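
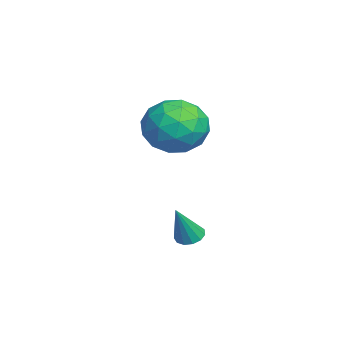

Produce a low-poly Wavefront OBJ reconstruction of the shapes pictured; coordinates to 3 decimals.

v 1.913 3.545 -3.572
v 2.385 3.635 -3.744
v 2.487 3.095 -2.228
v 2.294 3.88 -3.623
v 2.083 4.018 -3.486
v 1.818 4.007 -3.377
v 1.582 3.849 -3.329
v 1.452 3.594 -3.359
v 1.468 3.324 -3.456
v 1.625 3.125 -3.59
v 1.874 3.059 -3.719
v 2.135 3.147 -3.801
v 2.325 3.362 -3.81
v -2.672 3.739 0.057
v -1.622 3.862 0.645
v -1.838 2.458 -1.165
v -0.788 2.581 -0.577
v -1.722 2.031 -0.04
v -2.237 2.823 0.715
v -1.223 3.497 -1.235
v -1.738 4.289 -0.48
v -0.727 3.712 -0.154
v -1.035 2.806 0.585
v -2.425 3.514 -1.105
v -2.733 2.608 -0.366
v -2.22 3.913 0.458
v -1.24 2.407 -0.978
v -1.789 2.084 -0.662
v -1.172 2.156 -0.317
v -2.582 3.302 0.499
v -1.965 3.374 0.845
v -2.024 2.298 0.443
v -1.495 2.946 -1.365
v -0.878 3.018 -1.019
v -2.288 4.164 -0.203
v -1.671 4.236 0.142
v -1.436 4.022 -0.963
v -1.077 3.897 0.334
v -0.587 3.144 -0.384
v -0.842 3.682 -0.771
v -1.145 4.148 -0.327
v -1.258 3.364 0.769
v -0.768 2.611 0.051
v -1.317 2.289 0.366
v -1.62 2.754 0.81
v -0.732 3.276 0.299
v -2.692 3.709 -0.571
v -2.202 2.956 -1.289
v -1.84 3.566 -1.33
v -2.143 4.031 -0.886
v -2.873 3.176 -0.136
v -2.383 2.423 -0.854
v -2.315 2.172 -0.193
v -2.618 2.638 0.251
v -2.728 3.044 -0.819
f 2 1 4
f 2 4 3
f 4 1 5
f 4 5 3
f 5 1 6
f 5 6 3
f 6 1 7
f 6 7 3
f 7 1 8
f 7 8 3
f 8 1 9
f 8 9 3
f 9 1 10
f 9 10 3
f 10 1 11
f 10 11 3
f 11 1 12
f 11 12 3
f 12 1 13
f 12 13 3
f 13 1 2
f 13 2 3
f 14 51 30
f 51 25 54
f 30 54 19
f 51 54 30
f 14 30 26
f 30 19 31
f 26 31 15
f 30 31 26
f 14 26 35
f 26 15 36
f 35 36 21
f 26 36 35
f 14 35 47
f 35 21 50
f 47 50 24
f 35 50 47
f 14 47 51
f 47 24 55
f 51 55 25
f 47 55 51
f 15 31 42
f 31 19 45
f 42 45 23
f 31 45 42
f 19 54 32
f 54 25 53
f 32 53 18
f 54 53 32
f 25 55 52
f 55 24 48
f 52 48 16
f 55 48 52
f 24 50 49
f 50 21 37
f 49 37 20
f 50 37 49
f 21 36 41
f 36 15 38
f 41 38 22
f 36 38 41
f 17 43 29
f 43 23 44
f 29 44 18
f 43 44 29
f 17 29 27
f 29 18 28
f 27 28 16
f 29 28 27
f 17 27 34
f 27 16 33
f 34 33 20
f 27 33 34
f 17 34 39
f 34 20 40
f 39 40 22
f 34 40 39
f 17 39 43
f 39 22 46
f 43 46 23
f 39 46 43
f 18 44 32
f 44 23 45
f 32 45 19
f 44 45 32
f 16 28 52
f 28 18 53
f 52 53 25
f 28 53 52
f 20 33 49
f 33 16 48
f 49 48 24
f 33 48 49
f 22 40 41
f 40 20 37
f 41 37 21
f 40 37 41
f 23 46 42
f 46 22 38
f 42 38 15
f 46 38 42



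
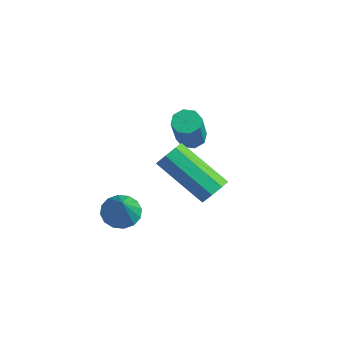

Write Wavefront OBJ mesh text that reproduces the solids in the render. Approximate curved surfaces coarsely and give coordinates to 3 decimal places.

v -2.188 -3.487 1.082
v -1.614 -3.411 0.744
v -1.412 -4.013 2.278
v -1.663 -3.109 0.908
v -1.852 -2.908 1.118
v -2.131 -2.863 1.319
v -2.425 -2.985 1.456
v -2.656 -3.241 1.493
v -2.761 -3.563 1.42
v -2.713 -3.865 1.256
v -2.524 -4.065 1.045
v -2.245 -4.111 0.844
v -1.951 -3.989 0.707
v -1.72 -3.733 0.67
v 0.14 -1.546 2.518
v 0.482 -1.559 2.986
v -1.139 -2.108 4.151
v -1.48 -2.094 3.682
v 0.299 -1.16 2.92
v -1.322 -1.709 4.085
v 0.024 -0.986 2.619
v -1.597 -1.535 3.783
v -0.184 -1.141 2.258
v -1.804 -1.69 3.422
v -0.201 -1.532 2.049
v -1.822 -2.081 3.214
v -0.018 -1.931 2.115
v -1.639 -2.48 3.28
v 0.257 -2.105 2.417
v -1.364 -2.654 3.581
v 0.464 -1.95 2.778
v -1.156 -2.499 3.942
v -3.917 0.83 1.734
v -3.638 1.27 1.834
v -2.924 0.469 3.365
v -3.203 0.03 3.266
v -4.005 1.276 2.008
v -3.29 0.475 3.539
v -4.32 1.021 2.022
v -3.605 0.22 3.553
v -4.399 0.654 1.867
v -3.685 -0.146 3.398
v -4.196 0.391 1.635
v -3.482 -0.41 3.166
v -3.83 0.385 1.461
v -3.115 -0.416 2.992
v -3.515 0.64 1.447
v -2.8 -0.161 2.978
v -3.435 1.006 1.602
v -2.721 0.206 3.133
f 2 1 4
f 2 4 3
f 4 1 5
f 4 5 3
f 5 1 6
f 5 6 3
f 6 1 7
f 6 7 3
f 7 1 8
f 7 8 3
f 8 1 9
f 8 9 3
f 9 1 10
f 9 10 3
f 10 1 11
f 10 11 3
f 11 1 12
f 11 12 3
f 12 1 13
f 12 13 3
f 13 1 14
f 13 14 3
f 14 1 2
f 14 2 3
f 16 15 19
f 16 19 17
f 17 19 20
f 17 20 18
f 19 15 21
f 19 21 20
f 20 21 22
f 20 22 18
f 21 15 23
f 21 23 22
f 22 23 24
f 22 24 18
f 23 15 25
f 23 25 24
f 24 25 26
f 24 26 18
f 25 15 27
f 25 27 26
f 26 27 28
f 26 28 18
f 27 15 29
f 27 29 28
f 28 29 30
f 28 30 18
f 29 15 31
f 29 31 30
f 30 31 32
f 30 32 18
f 31 15 16
f 31 16 32
f 32 16 17
f 32 17 18
f 34 33 37
f 34 37 35
f 35 37 38
f 35 38 36
f 37 33 39
f 37 39 38
f 38 39 40
f 38 40 36
f 39 33 41
f 39 41 40
f 40 41 42
f 40 42 36
f 41 33 43
f 41 43 42
f 42 43 44
f 42 44 36
f 43 33 45
f 43 45 44
f 44 45 46
f 44 46 36
f 45 33 47
f 45 47 46
f 46 47 48
f 46 48 36
f 47 33 49
f 47 49 48
f 48 49 50
f 48 50 36
f 49 33 34
f 49 34 50
f 50 34 35
f 50 35 36



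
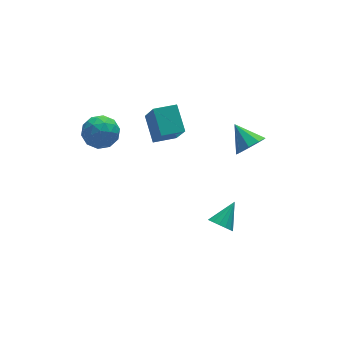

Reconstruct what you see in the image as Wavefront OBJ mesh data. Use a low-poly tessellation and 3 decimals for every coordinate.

v 1.833 -3.348 -3.144
v 2.255 -3.296 -3.687
v 2.867 -2.672 -2.276
v 2.062 -2.996 -3.691
v 1.807 -2.789 -3.548
v 1.56 -2.733 -3.297
v 1.385 -2.841 -3.005
v 1.331 -3.085 -2.75
v 1.411 -3.4 -2.6
v 1.604 -3.7 -2.597
v 1.858 -3.906 -2.739
v 2.105 -3.963 -2.991
v 2.28 -3.854 -3.283
v 2.334 -3.61 -3.538
v -0.414 -1.232 3.187
v -0.311 0.08 4.043
v -0.456 -0.208 1.623
v -0.353 1.104 2.479
v 0.793 -1.284 3.121
v 0.896 0.028 3.977
v 0.751 -0.26 1.557
v 0.854 1.052 2.413
v 3.637 -2.717 2.178
v 4.31 -2.848 2.698
v 3.263 -1.543 2.962
v 4.466 -2.5 2.25
v 4.235 -2.253 1.769
v 3.723 -2.223 1.48
v 3.172 -2.424 1.517
v 2.838 -2.762 1.864
v 2.878 -3.079 2.358
v 3.274 -3.226 2.768
v 3.839 -3.135 2.902
v -3.694 0.481 2.542
v -3.291 1.146 3.169
v -2.289 0.374 1.751
v -1.886 1.039 2.378
v -2.126 0.126 2.705
v -2.994 0.193 3.194
v -2.586 1.327 1.726
v -3.454 1.394 2.215
v -2.605 1.669 2.664
v -2.321 0.927 3.269
v -3.259 0.593 1.651
v -2.975 -0.149 2.256
v -3.616 0.823 2.925
v -1.964 0.697 1.995
v -2.106 0.16 2.187
v -1.868 0.551 2.555
v -3.442 0.263 2.94
v -3.204 0.654 3.308
v -2.52 0.054 3.035
v -2.376 0.866 1.612
v -2.138 1.257 1.98
v -3.712 0.969 2.365
v -3.474 1.36 2.733
v -3.06 1.466 1.885
v -2.976 1.521 2.997
v -2.15 1.458 2.532
v -2.561 1.628 2.149
v -3.072 1.667 2.436
v -2.809 1.085 3.352
v -1.983 1.022 2.887
v -2.124 0.485 3.08
v -2.635 0.524 3.367
v -2.406 1.392 3.056
v -3.597 0.498 2.033
v -2.771 0.435 1.568
v -2.945 0.996 1.553
v -3.456 1.035 1.84
v -3.43 0.062 2.388
v -2.604 -0.001 1.923
v -2.508 -0.147 2.484
v -3.019 -0.108 2.771
v -3.174 0.128 1.864
f 2 1 4
f 2 4 3
f 4 1 5
f 4 5 3
f 5 1 6
f 5 6 3
f 6 1 7
f 6 7 3
f 7 1 8
f 7 8 3
f 8 1 9
f 8 9 3
f 9 1 10
f 9 10 3
f 10 1 11
f 10 11 3
f 11 1 12
f 11 12 3
f 12 1 13
f 12 13 3
f 13 1 14
f 13 14 3
f 14 1 2
f 14 2 3
f 16 18 15
f 19 16 15
f 15 18 17
f 17 19 15
f 16 22 18
f 20 16 19
f 20 22 16
f 18 22 17
f 21 19 17
f 17 22 21
f 21 20 19
f 22 20 21
f 24 23 26
f 24 26 25
f 26 23 27
f 26 27 25
f 27 23 28
f 27 28 25
f 28 23 29
f 28 29 25
f 29 23 30
f 29 30 25
f 30 23 31
f 30 31 25
f 31 23 32
f 31 32 25
f 32 23 33
f 32 33 25
f 33 23 24
f 33 24 25
f 34 71 50
f 71 45 74
f 50 74 39
f 71 74 50
f 34 50 46
f 50 39 51
f 46 51 35
f 50 51 46
f 34 46 55
f 46 35 56
f 55 56 41
f 46 56 55
f 34 55 67
f 55 41 70
f 67 70 44
f 55 70 67
f 34 67 71
f 67 44 75
f 71 75 45
f 67 75 71
f 35 51 62
f 51 39 65
f 62 65 43
f 51 65 62
f 39 74 52
f 74 45 73
f 52 73 38
f 74 73 52
f 45 75 72
f 75 44 68
f 72 68 36
f 75 68 72
f 44 70 69
f 70 41 57
f 69 57 40
f 70 57 69
f 41 56 61
f 56 35 58
f 61 58 42
f 56 58 61
f 37 63 49
f 63 43 64
f 49 64 38
f 63 64 49
f 37 49 47
f 49 38 48
f 47 48 36
f 49 48 47
f 37 47 54
f 47 36 53
f 54 53 40
f 47 53 54
f 37 54 59
f 54 40 60
f 59 60 42
f 54 60 59
f 37 59 63
f 59 42 66
f 63 66 43
f 59 66 63
f 38 64 52
f 64 43 65
f 52 65 39
f 64 65 52
f 36 48 72
f 48 38 73
f 72 73 45
f 48 73 72
f 40 53 69
f 53 36 68
f 69 68 44
f 53 68 69
f 42 60 61
f 60 40 57
f 61 57 41
f 60 57 61
f 43 66 62
f 66 42 58
f 62 58 35
f 66 58 62



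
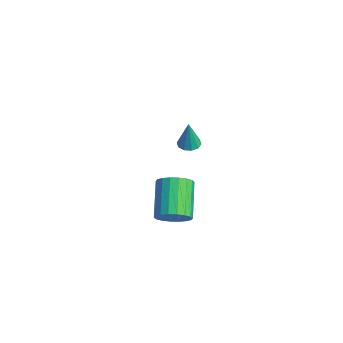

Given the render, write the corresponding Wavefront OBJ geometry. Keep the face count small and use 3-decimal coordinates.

v 0.865 -0.049 2.014
v 1.362 0.158 1.966
v 1.055 -0.171 3.466
v 1.149 0.41 2.015
v 0.828 0.487 2.063
v 0.521 0.359 2.093
v 0.346 0.075 2.092
v 0.369 -0.256 2.061
v 0.582 -0.509 2.012
v 0.903 -0.586 1.964
v 1.21 -0.458 1.935
v 1.385 -0.174 1.936
v 0.374 -0.585 -3.352
v 0.731 -0.999 -2.662
v -0.737 -0.229 -1.439
v -1.094 0.185 -2.128
v 0.914 -0.653 -2.66
v -0.554 0.117 -1.437
v 0.99 -0.293 -2.795
v -0.478 0.476 -1.572
v 0.944 0.009 -3.041
v -0.524 0.778 -1.817
v 0.785 0.193 -3.347
v -0.683 0.963 -2.124
v 0.545 0.223 -3.655
v -0.923 0.993 -2.432
v 0.27 0.094 -3.903
v -1.197 0.863 -2.679
v 0.017 -0.171 -4.041
v -1.451 0.599 -2.818
v -0.166 -0.517 -4.043
v -1.634 0.253 -2.82
v -0.242 -0.876 -3.908
v -1.71 -0.107 -2.685
v -0.196 -1.178 -3.663
v -1.664 -0.409 -2.439
v -0.037 -1.363 -3.356
v -1.505 -0.593 -2.133
v 0.203 -1.393 -3.048
v -1.265 -0.623 -1.825
v 0.477 -1.263 -2.801
v -0.99 -0.494 -1.577
f 2 1 4
f 2 4 3
f 4 1 5
f 4 5 3
f 5 1 6
f 5 6 3
f 6 1 7
f 6 7 3
f 7 1 8
f 7 8 3
f 8 1 9
f 8 9 3
f 9 1 10
f 9 10 3
f 10 1 11
f 10 11 3
f 11 1 12
f 11 12 3
f 12 1 2
f 12 2 3
f 14 13 17
f 14 17 15
f 15 17 18
f 15 18 16
f 17 13 19
f 17 19 18
f 18 19 20
f 18 20 16
f 19 13 21
f 19 21 20
f 20 21 22
f 20 22 16
f 21 13 23
f 21 23 22
f 22 23 24
f 22 24 16
f 23 13 25
f 23 25 24
f 24 25 26
f 24 26 16
f 25 13 27
f 25 27 26
f 26 27 28
f 26 28 16
f 27 13 29
f 27 29 28
f 28 29 30
f 28 30 16
f 29 13 31
f 29 31 30
f 30 31 32
f 30 32 16
f 31 13 33
f 31 33 32
f 32 33 34
f 32 34 16
f 33 13 35
f 33 35 34
f 34 35 36
f 34 36 16
f 35 13 37
f 35 37 36
f 36 37 38
f 36 38 16
f 37 13 39
f 37 39 38
f 38 39 40
f 38 40 16
f 39 13 41
f 39 41 40
f 40 41 42
f 40 42 16
f 41 13 14
f 41 14 42
f 42 14 15
f 42 15 16



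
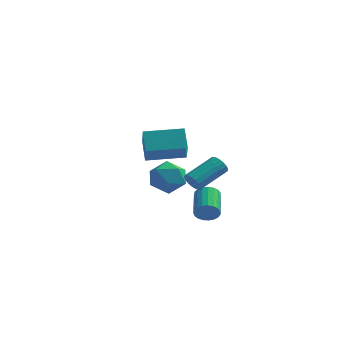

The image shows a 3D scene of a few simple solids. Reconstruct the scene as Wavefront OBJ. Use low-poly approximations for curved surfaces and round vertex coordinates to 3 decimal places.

v -3.92 4.004 -1.834
v -3.116 4.231 -2.383
v -4.364 2.909 -2.937
v -3.56 3.136 -3.486
v -3.451 2.666 -2.611
v -3.177 3.343 -1.929
v -4.303 3.797 -3.391
v -4.029 4.474 -2.709
v -3.353 4.103 -3.345
v -2.827 3.404 -2.862
v -4.653 3.736 -2.458
v -4.127 3.037 -1.975
v -1.676 0.538 -1.336
v -1.405 0.594 -1.777
v -0.534 1.838 -1.084
v -0.804 1.782 -0.644
v -1.6 0.746 -1.807
v -0.728 1.991 -1.114
v -1.812 0.851 -1.729
v -0.94 2.096 -1.036
v -1.992 0.884 -1.561
v -1.121 2.129 -0.868
v -2.1 0.838 -1.341
v -1.229 2.082 -0.648
v -2.111 0.723 -1.121
v -1.24 1.967 -0.428
v -2.022 0.565 -0.95
v -1.151 1.81 -0.257
v -1.854 0.401 -0.867
v -0.983 1.646 -0.174
v -1.645 0.269 -0.892
v -0.773 1.514 -0.199
v -1.443 0.198 -1.019
v -0.571 1.443 -0.326
v -1.294 0.205 -1.218
v -0.423 1.449 -0.526
v -1.233 0.288 -1.445
v -0.361 1.533 -0.752
v -1.273 0.428 -1.647
v -0.401 1.673 -0.954
v -2.701 -2.834 1.874
v -3.058 -2.113 2.668
v -3.03 -1.91 0.889
v -3.387 -1.19 1.683
v -1.093 -2.15 1.977
v -1.45 -1.43 2.771
v -1.422 -1.227 0.992
v -1.779 -0.506 1.786
v -1.196 1.181 -3.453
v -0.885 1.084 -2.949
v -1.253 2.421 -2.463
v -1.564 2.519 -2.967
v -0.712 1.185 -3.098
v -1.08 2.523 -2.612
v -0.623 1.286 -3.308
v -0.991 2.624 -2.822
v -0.633 1.369 -3.544
v -1.001 2.707 -3.058
v -0.741 1.419 -3.763
v -1.109 2.757 -3.277
v -0.927 1.428 -3.929
v -1.295 2.766 -3.443
v -1.16 1.395 -4.013
v -1.528 2.732 -3.527
v -1.399 1.324 -3.999
v -1.767 2.662 -3.513
v -1.602 1.229 -3.892
v -1.971 2.566 -3.406
v -1.736 1.125 -3.708
v -2.104 2.463 -3.222
v -1.776 1.032 -3.481
v -2.144 2.369 -2.995
v -1.716 0.964 -3.248
v -2.084 2.301 -2.762
v -1.566 0.933 -3.051
v -1.934 2.271 -2.565
v -1.352 0.946 -2.924
v -1.72 2.283 -2.438
v -1.111 0.999 -2.888
v -1.479 2.337 -2.402
f 1 12 6
f 1 6 2
f 1 2 8
f 1 8 11
f 1 11 12
f 2 6 10
f 6 12 5
f 12 11 3
f 11 8 7
f 8 2 9
f 4 10 5
f 4 5 3
f 4 3 7
f 4 7 9
f 4 9 10
f 5 10 6
f 3 5 12
f 7 3 11
f 9 7 8
f 10 9 2
f 14 13 17
f 14 17 15
f 15 17 18
f 15 18 16
f 17 13 19
f 17 19 18
f 18 19 20
f 18 20 16
f 19 13 21
f 19 21 20
f 20 21 22
f 20 22 16
f 21 13 23
f 21 23 22
f 22 23 24
f 22 24 16
f 23 13 25
f 23 25 24
f 24 25 26
f 24 26 16
f 25 13 27
f 25 27 26
f 26 27 28
f 26 28 16
f 27 13 29
f 27 29 28
f 28 29 30
f 28 30 16
f 29 13 31
f 29 31 30
f 30 31 32
f 30 32 16
f 31 13 33
f 31 33 32
f 32 33 34
f 32 34 16
f 33 13 35
f 33 35 34
f 34 35 36
f 34 36 16
f 35 13 37
f 35 37 36
f 36 37 38
f 36 38 16
f 37 13 39
f 37 39 38
f 38 39 40
f 38 40 16
f 39 13 14
f 39 14 40
f 40 14 15
f 40 15 16
f 42 44 41
f 45 42 41
f 41 44 43
f 43 45 41
f 42 48 44
f 46 42 45
f 46 48 42
f 44 48 43
f 47 45 43
f 43 48 47
f 47 46 45
f 48 46 47
f 50 49 53
f 50 53 51
f 51 53 54
f 51 54 52
f 53 49 55
f 53 55 54
f 54 55 56
f 54 56 52
f 55 49 57
f 55 57 56
f 56 57 58
f 56 58 52
f 57 49 59
f 57 59 58
f 58 59 60
f 58 60 52
f 59 49 61
f 59 61 60
f 60 61 62
f 60 62 52
f 61 49 63
f 61 63 62
f 62 63 64
f 62 64 52
f 63 49 65
f 63 65 64
f 64 65 66
f 64 66 52
f 65 49 67
f 65 67 66
f 66 67 68
f 66 68 52
f 67 49 69
f 67 69 68
f 68 69 70
f 68 70 52
f 69 49 71
f 69 71 70
f 70 71 72
f 70 72 52
f 71 49 73
f 71 73 72
f 72 73 74
f 72 74 52
f 73 49 75
f 73 75 74
f 74 75 76
f 74 76 52
f 75 49 77
f 75 77 76
f 76 77 78
f 76 78 52
f 77 49 79
f 77 79 78
f 78 79 80
f 78 80 52
f 79 49 50
f 79 50 80
f 80 50 51
f 80 51 52



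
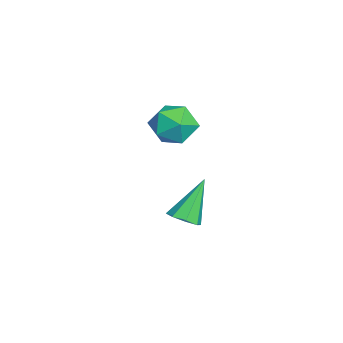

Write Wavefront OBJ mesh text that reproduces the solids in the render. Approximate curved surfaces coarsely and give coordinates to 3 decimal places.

v -4.53 1.917 2.276
v -4.096 1.864 1.557
v -3.704 0.996 2.843
v -3.27 0.943 2.124
v -3.233 1.645 2.587
v -3.744 2.214 2.236
v -4.056 0.646 2.164
v -4.567 1.215 1.813
v -3.803 1.078 1.488
v -3.295 1.695 1.749
v -4.505 1.165 2.651
v -3.997 1.782 2.912
v -3.535 1.733 -1.799
v -3.017 1.799 -1.546
v -4.265 2.367 -0.461
v -3.137 2.155 -1.781
v -3.491 2.265 -2.026
v -3.87 2.063 -2.138
v -4.053 1.668 -2.051
v -3.932 1.312 -1.816
v -3.579 1.202 -1.571
v -3.199 1.404 -1.459
f 1 12 6
f 1 6 2
f 1 2 8
f 1 8 11
f 1 11 12
f 2 6 10
f 6 12 5
f 12 11 3
f 11 8 7
f 8 2 9
f 4 10 5
f 4 5 3
f 4 3 7
f 4 7 9
f 4 9 10
f 5 10 6
f 3 5 12
f 7 3 11
f 9 7 8
f 10 9 2
f 14 13 16
f 14 16 15
f 16 13 17
f 16 17 15
f 17 13 18
f 17 18 15
f 18 13 19
f 18 19 15
f 19 13 20
f 19 20 15
f 20 13 21
f 20 21 15
f 21 13 22
f 21 22 15
f 22 13 14
f 22 14 15



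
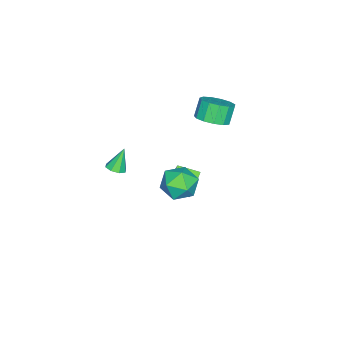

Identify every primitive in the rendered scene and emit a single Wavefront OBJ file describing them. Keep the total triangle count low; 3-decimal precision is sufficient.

v 2.15 -3.677 0.211
v 2.709 -3.674 0.456
v 1.57 -3.443 1.529
v 2.571 -3.249 0.32
v 2.187 -3.075 0.119
v 1.781 -3.254 -0.027
v 1.592 -3.681 -0.035
v 1.73 -4.106 0.102
v 2.114 -4.279 0.302
v 2.52 -4.101 0.449
v -2.608 -2.471 -3.438
v -1.732 -1.874 -2.057
v -2.92 -1.205 -3.787
v -2.044 -0.608 -2.406
v -1.376 -2.392 -4.254
v -0.5 -1.795 -2.873
v -1.688 -1.126 -4.603
v -0.812 -0.529 -3.222
v 2.206 0.897 1.014
v 3.184 1.45 0.85
v 3.056 -0.27 2.15
v 4.034 0.283 1.986
v 3.19 0.78 2.561
v 2.664 1.501 1.859
v 3.576 -0.321 1.141
v 3.05 0.4 0.439
v 4.03 0.697 0.929
v 3.792 1.378 1.806
v 2.448 -0.198 1.194
v 2.21 0.483 2.071
v -3.621 -0.663 0.961
v -2.827 -0.2 1.426
v -3.484 -0.175 2.524
v -4.279 -0.637 2.059
v -3.163 0.224 1.215
v -3.82 0.249 2.313
v -3.644 0.366 0.924
v -4.301 0.392 2.022
v -4.118 0.182 0.644
v -4.775 0.208 1.742
v -4.435 -0.27 0.465
v -5.092 -0.245 1.564
v -4.493 -0.847 0.444
v -5.15 -0.822 1.542
v -4.275 -1.366 0.586
v -4.932 -1.34 1.685
v -3.849 -1.661 0.848
v -4.506 -1.635 1.946
v -3.351 -1.639 1.145
v -4.008 -1.614 2.244
v -2.939 -1.308 1.384
v -3.596 -1.282 2.482
v -2.744 -0.771 1.489
v -3.401 -0.746 2.587
f 2 1 4
f 2 4 3
f 4 1 5
f 4 5 3
f 5 1 6
f 5 6 3
f 6 1 7
f 6 7 3
f 7 1 8
f 7 8 3
f 8 1 9
f 8 9 3
f 9 1 10
f 9 10 3
f 10 1 2
f 10 2 3
f 12 14 11
f 15 12 11
f 11 14 13
f 13 15 11
f 12 18 14
f 16 12 15
f 16 18 12
f 14 18 13
f 17 15 13
f 13 18 17
f 17 16 15
f 18 16 17
f 19 30 24
f 19 24 20
f 19 20 26
f 19 26 29
f 19 29 30
f 20 24 28
f 24 30 23
f 30 29 21
f 29 26 25
f 26 20 27
f 22 28 23
f 22 23 21
f 22 21 25
f 22 25 27
f 22 27 28
f 23 28 24
f 21 23 30
f 25 21 29
f 27 25 26
f 28 27 20
f 32 31 35
f 32 35 33
f 33 35 36
f 33 36 34
f 35 31 37
f 35 37 36
f 36 37 38
f 36 38 34
f 37 31 39
f 37 39 38
f 38 39 40
f 38 40 34
f 39 31 41
f 39 41 40
f 40 41 42
f 40 42 34
f 41 31 43
f 41 43 42
f 42 43 44
f 42 44 34
f 43 31 45
f 43 45 44
f 44 45 46
f 44 46 34
f 45 31 47
f 45 47 46
f 46 47 48
f 46 48 34
f 47 31 49
f 47 49 48
f 48 49 50
f 48 50 34
f 49 31 51
f 49 51 50
f 50 51 52
f 50 52 34
f 51 31 53
f 51 53 52
f 52 53 54
f 52 54 34
f 53 31 32
f 53 32 54
f 54 32 33
f 54 33 34



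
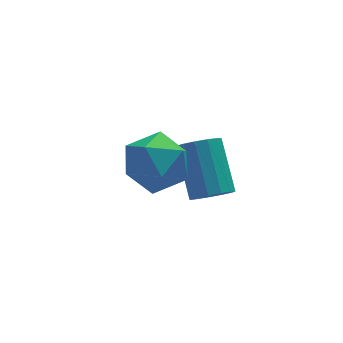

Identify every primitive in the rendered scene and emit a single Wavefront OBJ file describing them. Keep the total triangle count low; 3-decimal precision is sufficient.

v 2.105 -1.331 -0.145
v 2.789 -1.679 -0.968
v 0.751 -2.321 -0.852
v 1.435 -2.669 -1.675
v 1.604 -3.016 -0.618
v 2.441 -2.404 -0.181
v 1.099 -1.596 -1.639
v 1.936 -0.984 -1.202
v 2.167 -1.843 -1.891
v 2.479 -2.721 -1.26
v 1.061 -1.279 -0.56
v 1.373 -2.157 0.071
v 3.941 -0.721 -4.402
v 4.398 -0.358 -4.841
v 4.455 1.144 -3.537
v 3.999 0.781 -3.098
v 4.017 -0.247 -4.952
v 4.075 1.255 -3.648
v 3.613 -0.287 -4.888
v 3.671 1.216 -3.585
v 3.313 -0.464 -4.67
v 3.37 1.038 -3.367
v 3.212 -0.724 -4.367
v 3.27 0.779 -3.063
v 3.343 -0.982 -4.075
v 3.4 0.521 -2.771
v 3.664 -1.158 -3.886
v 3.721 0.345 -2.583
v 4.072 -1.195 -3.862
v 4.13 0.308 -2.558
v 4.44 -1.082 -4.008
v 4.497 0.421 -2.705
v 4.649 -0.854 -4.28
v 4.706 0.649 -2.977
v 4.633 -0.584 -4.59
v 4.691 0.918 -3.287
f 1 12 6
f 1 6 2
f 1 2 8
f 1 8 11
f 1 11 12
f 2 6 10
f 6 12 5
f 12 11 3
f 11 8 7
f 8 2 9
f 4 10 5
f 4 5 3
f 4 3 7
f 4 7 9
f 4 9 10
f 5 10 6
f 3 5 12
f 7 3 11
f 9 7 8
f 10 9 2
f 14 13 17
f 14 17 15
f 15 17 18
f 15 18 16
f 17 13 19
f 17 19 18
f 18 19 20
f 18 20 16
f 19 13 21
f 19 21 20
f 20 21 22
f 20 22 16
f 21 13 23
f 21 23 22
f 22 23 24
f 22 24 16
f 23 13 25
f 23 25 24
f 24 25 26
f 24 26 16
f 25 13 27
f 25 27 26
f 26 27 28
f 26 28 16
f 27 13 29
f 27 29 28
f 28 29 30
f 28 30 16
f 29 13 31
f 29 31 30
f 30 31 32
f 30 32 16
f 31 13 33
f 31 33 32
f 32 33 34
f 32 34 16
f 33 13 35
f 33 35 34
f 34 35 36
f 34 36 16
f 35 13 14
f 35 14 36
f 36 14 15
f 36 15 16



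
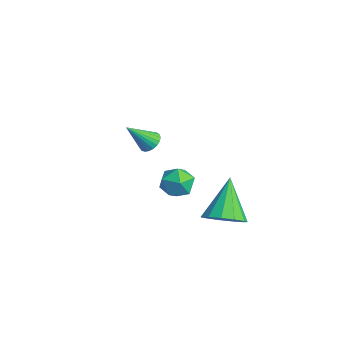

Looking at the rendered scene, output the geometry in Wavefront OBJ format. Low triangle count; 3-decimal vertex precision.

v -2.287 0.538 -0.899
v -1.821 0.657 -1.602
v -1.779 -0.737 -0.778
v -1.313 -0.618 -1.481
v -1.125 -0.191 -0.769
v -1.439 0.597 -0.843
v -2.161 -0.677 -1.537
v -2.475 0.111 -1.611
v -1.743 -0.093 -1.996
v -1.103 0.207 -1.521
v -2.497 -0.287 -0.859
v -1.857 0.013 -0.384
v 1.026 0.76 -1.816
v 1.838 0.85 -1.293
v -0.086 1.56 -0.224
v 1.78 1.318 -1.569
v 1.483 1.609 -1.923
v 1.04 1.631 -2.243
v 0.593 1.376 -2.428
v 0.284 0.925 -2.418
v 0.21 0.423 -2.217
v 0.395 0.027 -1.888
v 0.781 -0.136 -1.537
v 1.244 -0.014 -1.274
v 1.639 0.353 -1.183
v 0.312 -2.134 3.223
v 0.599 -2.473 2.934
v 0.248 -3.106 4.297
v 0.756 -2.363 3.043
v 0.835 -2.213 3.183
v 0.824 -2.049 3.331
v 0.725 -1.9 3.459
v 0.554 -1.792 3.547
v 0.342 -1.743 3.579
v 0.124 -1.761 3.549
v -0.061 -1.844 3.462
v -0.181 -1.978 3.335
v -0.216 -2.138 3.188
v -0.16 -2.298 3.047
v -0.022 -2.429 2.936
v 0.174 -2.51 2.875
v 0.394 -2.525 2.874
f 1 12 6
f 1 6 2
f 1 2 8
f 1 8 11
f 1 11 12
f 2 6 10
f 6 12 5
f 12 11 3
f 11 8 7
f 8 2 9
f 4 10 5
f 4 5 3
f 4 3 7
f 4 7 9
f 4 9 10
f 5 10 6
f 3 5 12
f 7 3 11
f 9 7 8
f 10 9 2
f 14 13 16
f 14 16 15
f 16 13 17
f 16 17 15
f 17 13 18
f 17 18 15
f 18 13 19
f 18 19 15
f 19 13 20
f 19 20 15
f 20 13 21
f 20 21 15
f 21 13 22
f 21 22 15
f 22 13 23
f 22 23 15
f 23 13 24
f 23 24 15
f 24 13 25
f 24 25 15
f 25 13 14
f 25 14 15
f 27 26 29
f 27 29 28
f 29 26 30
f 29 30 28
f 30 26 31
f 30 31 28
f 31 26 32
f 31 32 28
f 32 26 33
f 32 33 28
f 33 26 34
f 33 34 28
f 34 26 35
f 34 35 28
f 35 26 36
f 35 36 28
f 36 26 37
f 36 37 28
f 37 26 38
f 37 38 28
f 38 26 39
f 38 39 28
f 39 26 40
f 39 40 28
f 40 26 41
f 40 41 28
f 41 26 42
f 41 42 28
f 42 26 27
f 42 27 28



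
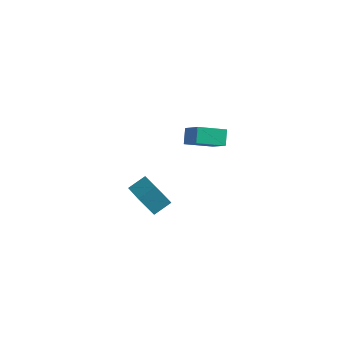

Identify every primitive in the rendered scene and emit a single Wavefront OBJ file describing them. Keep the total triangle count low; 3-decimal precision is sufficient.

v -3.801 3.419 -2.288
v -2.607 2.277 -1.74
v -3.256 4.242 -1.76
v -2.063 3.101 -1.211
v -3.037 3.659 -3.449
v -1.844 2.518 -2.9
v -2.493 4.483 -2.92
v -1.299 3.341 -2.372
v -0.268 2.688 3.259
v -0.509 3.31 3.921
v 0.84 3.649 2.758
v 0.599 4.272 3.42
v 0.721 2.048 4.22
v 0.48 2.671 4.882
v 1.829 3.01 3.719
v 1.588 3.632 4.381
f 2 4 1
f 5 2 1
f 1 4 3
f 3 5 1
f 2 8 4
f 6 2 5
f 6 8 2
f 4 8 3
f 7 5 3
f 3 8 7
f 7 6 5
f 8 6 7
f 10 12 9
f 13 10 9
f 9 12 11
f 11 13 9
f 10 16 12
f 14 10 13
f 14 16 10
f 12 16 11
f 15 13 11
f 11 16 15
f 15 14 13
f 16 14 15



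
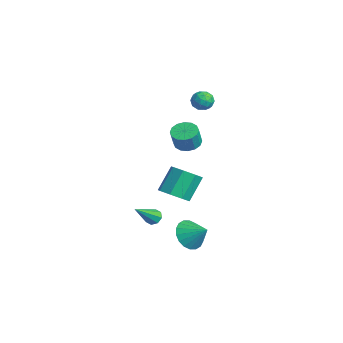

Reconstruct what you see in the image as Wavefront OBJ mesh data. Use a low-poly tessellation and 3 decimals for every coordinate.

v 0.858 -0.037 -1.371
v 1.512 -0.468 -0.851
v 1.016 0.447 0.531
v 0.362 0.877 0.011
v 1.758 0.133 -1.161
v 1.262 1.048 0.221
v 1.477 0.634 -1.593
v 0.981 1.549 -0.211
v 0.833 0.742 -1.896
v 0.337 1.657 -0.514
v 0.204 0.393 -1.891
v -0.292 1.308 -0.509
v -0.042 -0.208 -1.581
v -0.538 0.707 -0.199
v 0.239 -0.709 -1.149
v -0.257 0.206 0.233
v 0.883 -0.817 -0.846
v 0.387 0.098 0.536
v -2.912 3.268 4.084
v -2.464 3.291 3.542
v -3.636 2.649 3.458
v -3.188 2.672 2.916
v -3.025 2.301 3.492
v -2.577 2.683 3.878
v -3.523 3.257 3.122
v -3.075 3.639 3.508
v -2.841 3.285 2.947
v -2.533 2.694 3.175
v -3.567 3.246 3.825
v -3.259 2.655 4.053
v -2.624 3.334 3.868
v -3.476 2.606 3.132
v -3.38 2.388 3.471
v -3.116 2.402 3.152
v -2.691 2.976 4.066
v -2.428 2.99 3.747
v -2.757 2.408 3.717
v -3.672 2.95 3.253
v -3.409 2.964 2.934
v -2.984 3.538 3.848
v -2.72 3.552 3.529
v -3.343 3.532 3.283
v -2.582 3.344 3.199
v -3.008 2.98 2.831
v -3.205 3.324 2.952
v -2.942 3.549 3.18
v -2.401 2.997 3.334
v -2.827 2.633 2.966
v -2.731 2.414 3.304
v -2.468 2.639 3.532
v -2.623 2.993 2.984
v -3.273 3.307 4.034
v -3.699 2.943 3.666
v -3.632 3.301 3.468
v -3.369 3.526 3.696
v -3.092 2.96 4.169
v -3.518 2.596 3.801
v -3.158 2.391 3.82
v -2.895 2.616 4.048
v -3.477 2.947 4.016
v -4.118 2.501 -0.182
v -3.501 3.021 -0.242
v -3.104 2.68 0.882
v -3.722 2.159 0.942
v -3.811 3.241 -0.066
v -3.414 2.899 1.059
v -4.204 3.263 0.08
v -3.807 2.921 1.204
v -4.574 3.08 0.155
v -4.177 2.738 1.279
v -4.822 2.742 0.14
v -4.425 2.401 1.264
v -4.881 2.34 0.038
v -4.484 1.998 1.162
v -4.736 1.98 -0.122
v -4.339 1.639 1.002
v -4.426 1.761 -0.299
v -4.029 1.419 0.826
v -4.033 1.739 -0.444
v -3.636 1.397 0.68
v -3.663 1.922 -0.519
v -3.266 1.58 0.605
v -3.415 2.259 -0.504
v -3.018 1.918 0.62
v -3.356 2.662 -0.402
v -2.959 2.32 0.722
v 1.666 0.589 -4.073
v 2.261 -0.228 -4.072
v 2.574 1.251 -3.307
v 2.401 -0.002 -4.434
v 2.396 0.341 -4.725
v 2.247 0.733 -4.886
v 1.982 1.096 -4.887
v 1.655 1.359 -4.726
v 1.33 1.469 -4.436
v 1.071 1.405 -4.074
v 0.93 1.179 -3.711
v 0.936 0.836 -3.421
v 1.085 0.445 -3.259
v 1.35 0.081 -3.259
v 1.677 -0.182 -3.419
v 2.002 -0.292 -3.71
v -0.368 -0.763 -3.57
v -0.083 -0.989 -3.968
v 0.368 -2.057 -2.31
v 0.124 -0.685 -3.778
v 0.042 -0.428 -3.465
v -0.28 -0.367 -3.214
v -0.654 -0.538 -3.171
v -0.86 -0.841 -3.361
v -0.779 -1.098 -3.674
v -0.456 -1.16 -3.926
f 2 1 5
f 2 5 3
f 3 5 6
f 3 6 4
f 5 1 7
f 5 7 6
f 6 7 8
f 6 8 4
f 7 1 9
f 7 9 8
f 8 9 10
f 8 10 4
f 9 1 11
f 9 11 10
f 10 11 12
f 10 12 4
f 11 1 13
f 11 13 12
f 12 13 14
f 12 14 4
f 13 1 15
f 13 15 14
f 14 15 16
f 14 16 4
f 15 1 17
f 15 17 16
f 16 17 18
f 16 18 4
f 17 1 2
f 17 2 18
f 18 2 3
f 18 3 4
f 19 56 35
f 56 30 59
f 35 59 24
f 56 59 35
f 19 35 31
f 35 24 36
f 31 36 20
f 35 36 31
f 19 31 40
f 31 20 41
f 40 41 26
f 31 41 40
f 19 40 52
f 40 26 55
f 52 55 29
f 40 55 52
f 19 52 56
f 52 29 60
f 56 60 30
f 52 60 56
f 20 36 47
f 36 24 50
f 47 50 28
f 36 50 47
f 24 59 37
f 59 30 58
f 37 58 23
f 59 58 37
f 30 60 57
f 60 29 53
f 57 53 21
f 60 53 57
f 29 55 54
f 55 26 42
f 54 42 25
f 55 42 54
f 26 41 46
f 41 20 43
f 46 43 27
f 41 43 46
f 22 48 34
f 48 28 49
f 34 49 23
f 48 49 34
f 22 34 32
f 34 23 33
f 32 33 21
f 34 33 32
f 22 32 39
f 32 21 38
f 39 38 25
f 32 38 39
f 22 39 44
f 39 25 45
f 44 45 27
f 39 45 44
f 22 44 48
f 44 27 51
f 48 51 28
f 44 51 48
f 23 49 37
f 49 28 50
f 37 50 24
f 49 50 37
f 21 33 57
f 33 23 58
f 57 58 30
f 33 58 57
f 25 38 54
f 38 21 53
f 54 53 29
f 38 53 54
f 27 45 46
f 45 25 42
f 46 42 26
f 45 42 46
f 28 51 47
f 51 27 43
f 47 43 20
f 51 43 47
f 62 61 65
f 62 65 63
f 63 65 66
f 63 66 64
f 65 61 67
f 65 67 66
f 66 67 68
f 66 68 64
f 67 61 69
f 67 69 68
f 68 69 70
f 68 70 64
f 69 61 71
f 69 71 70
f 70 71 72
f 70 72 64
f 71 61 73
f 71 73 72
f 72 73 74
f 72 74 64
f 73 61 75
f 73 75 74
f 74 75 76
f 74 76 64
f 75 61 77
f 75 77 76
f 76 77 78
f 76 78 64
f 77 61 79
f 77 79 78
f 78 79 80
f 78 80 64
f 79 61 81
f 79 81 80
f 80 81 82
f 80 82 64
f 81 61 83
f 81 83 82
f 82 83 84
f 82 84 64
f 83 61 85
f 83 85 84
f 84 85 86
f 84 86 64
f 85 61 62
f 85 62 86
f 86 62 63
f 86 63 64
f 88 87 90
f 88 90 89
f 90 87 91
f 90 91 89
f 91 87 92
f 91 92 89
f 92 87 93
f 92 93 89
f 93 87 94
f 93 94 89
f 94 87 95
f 94 95 89
f 95 87 96
f 95 96 89
f 96 87 97
f 96 97 89
f 97 87 98
f 97 98 89
f 98 87 99
f 98 99 89
f 99 87 100
f 99 100 89
f 100 87 101
f 100 101 89
f 101 87 102
f 101 102 89
f 102 87 88
f 102 88 89
f 104 103 106
f 104 106 105
f 106 103 107
f 106 107 105
f 107 103 108
f 107 108 105
f 108 103 109
f 108 109 105
f 109 103 110
f 109 110 105
f 110 103 111
f 110 111 105
f 111 103 112
f 111 112 105
f 112 103 104
f 112 104 105



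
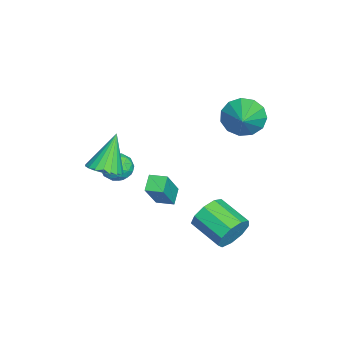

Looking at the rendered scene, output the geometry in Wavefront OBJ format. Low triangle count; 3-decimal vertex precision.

v 0.957 0.134 -0.694
v 0.235 0.216 -0.216
v 1.105 0.957 -0.613
v 0.382 1.039 -0.135
v 1.958 -0.199 0.875
v 1.235 -0.117 1.353
v 2.105 0.624 0.956
v 1.383 0.706 1.434
v -3.091 -1.828 -0.95
v -2.823 -1.505 -1.667
v -3.197 -3.035 -1.533
v -2.929 -2.712 -2.25
v -2.409 -2.783 -1.606
v -2.343 -2.037 -1.246
v -3.677 -2.503 -1.954
v -3.611 -1.757 -1.594
v -3.185 -1.922 -2.287
v -2.401 -2.095 -2.072
v -3.619 -2.445 -1.128
v -2.835 -2.618 -0.913
v -2.947 -1.561 -1.257
v -3.073 -2.979 -1.943
v -2.767 -3.021 -1.564
v -2.609 -2.831 -1.986
v -2.666 -1.874 -1.01
v -2.508 -1.684 -1.431
v -2.265 -2.435 -1.395
v -3.512 -2.856 -1.769
v -3.354 -2.666 -2.19
v -3.411 -1.709 -1.214
v -3.253 -1.519 -1.636
v -3.755 -2.105 -1.805
v -3.003 -1.616 -2.043
v -3.065 -2.325 -2.386
v -3.505 -2.202 -2.212
v -3.466 -1.764 -2
v -2.542 -1.718 -1.917
v -2.605 -2.427 -2.26
v -2.299 -2.469 -1.881
v -2.26 -2.031 -1.669
v -2.755 -1.963 -2.282
v -3.415 -2.113 -0.94
v -3.478 -2.822 -1.283
v -3.76 -2.509 -1.531
v -3.721 -2.071 -1.319
v -2.955 -2.215 -0.814
v -3.017 -2.924 -1.157
v -2.554 -2.776 -1.2
v -2.515 -2.338 -0.988
v -3.265 -2.577 -0.918
v 0.747 -2.167 1.114
v 1.444 -2.459 1.546
v -0.167 -1.753 2.866
v 1.522 -2.108 1.504
v 1.467 -1.768 1.395
v 1.288 -1.497 1.237
v 1.015 -1.341 1.058
v 0.695 -1.328 0.888
v 0.385 -1.461 0.758
v 0.137 -1.715 0.689
v -0.005 -2.048 0.693
v -0.017 -2.401 0.77
v 0.103 -2.714 0.907
v 0.334 -2.932 1.079
v 0.637 -3.018 1.257
v 0.959 -2.957 1.411
v 1.244 -2.759 1.513
v 1.583 3.637 -1.931
v 2.114 3.557 -1.159
v 1.128 2.242 -0.618
v 0.597 2.323 -1.389
v 1.629 3.965 -1.051
v 0.643 2.65 -0.51
v 1.122 4.22 -1.354
v 0.137 2.905 -0.813
v 0.831 4.202 -1.928
v -0.154 2.887 -1.386
v 0.892 3.92 -2.502
v -0.094 2.605 -1.961
v 1.276 3.506 -2.809
v 0.29 2.191 -2.268
v 1.804 3.153 -2.705
v 0.818 1.838 -2.164
v 2.228 3.027 -2.239
v 1.242 1.712 -1.698
v 2.35 3.187 -1.628
v 1.365 1.872 -1.087
v -4.475 3.354 1.396
v -4.058 3.827 0.519
v -2.905 3.466 2.204
v -4.27 4.276 0.871
v -4.548 4.432 1.389
v -4.803 4.246 1.91
v -4.954 3.777 2.267
v -4.953 3.174 2.348
v -4.8 2.628 2.126
v -4.544 2.313 1.673
v -4.267 2.328 1.131
v -4.055 2.67 0.674
v -3.977 3.228 0.446
f 2 4 1
f 5 2 1
f 1 4 3
f 3 5 1
f 2 8 4
f 6 2 5
f 6 8 2
f 4 8 3
f 7 5 3
f 3 8 7
f 7 6 5
f 8 6 7
f 9 46 25
f 46 20 49
f 25 49 14
f 46 49 25
f 9 25 21
f 25 14 26
f 21 26 10
f 25 26 21
f 9 21 30
f 21 10 31
f 30 31 16
f 21 31 30
f 9 30 42
f 30 16 45
f 42 45 19
f 30 45 42
f 9 42 46
f 42 19 50
f 46 50 20
f 42 50 46
f 10 26 37
f 26 14 40
f 37 40 18
f 26 40 37
f 14 49 27
f 49 20 48
f 27 48 13
f 49 48 27
f 20 50 47
f 50 19 43
f 47 43 11
f 50 43 47
f 19 45 44
f 45 16 32
f 44 32 15
f 45 32 44
f 16 31 36
f 31 10 33
f 36 33 17
f 31 33 36
f 12 38 24
f 38 18 39
f 24 39 13
f 38 39 24
f 12 24 22
f 24 13 23
f 22 23 11
f 24 23 22
f 12 22 29
f 22 11 28
f 29 28 15
f 22 28 29
f 12 29 34
f 29 15 35
f 34 35 17
f 29 35 34
f 12 34 38
f 34 17 41
f 38 41 18
f 34 41 38
f 13 39 27
f 39 18 40
f 27 40 14
f 39 40 27
f 11 23 47
f 23 13 48
f 47 48 20
f 23 48 47
f 15 28 44
f 28 11 43
f 44 43 19
f 28 43 44
f 17 35 36
f 35 15 32
f 36 32 16
f 35 32 36
f 18 41 37
f 41 17 33
f 37 33 10
f 41 33 37
f 52 51 54
f 52 54 53
f 54 51 55
f 54 55 53
f 55 51 56
f 55 56 53
f 56 51 57
f 56 57 53
f 57 51 58
f 57 58 53
f 58 51 59
f 58 59 53
f 59 51 60
f 59 60 53
f 60 51 61
f 60 61 53
f 61 51 62
f 61 62 53
f 62 51 63
f 62 63 53
f 63 51 64
f 63 64 53
f 64 51 65
f 64 65 53
f 65 51 66
f 65 66 53
f 66 51 67
f 66 67 53
f 67 51 52
f 67 52 53
f 69 68 72
f 69 72 70
f 70 72 73
f 70 73 71
f 72 68 74
f 72 74 73
f 73 74 75
f 73 75 71
f 74 68 76
f 74 76 75
f 75 76 77
f 75 77 71
f 76 68 78
f 76 78 77
f 77 78 79
f 77 79 71
f 78 68 80
f 78 80 79
f 79 80 81
f 79 81 71
f 80 68 82
f 80 82 81
f 81 82 83
f 81 83 71
f 82 68 84
f 82 84 83
f 83 84 85
f 83 85 71
f 84 68 86
f 84 86 85
f 85 86 87
f 85 87 71
f 86 68 69
f 86 69 87
f 87 69 70
f 87 70 71
f 89 88 91
f 89 91 90
f 91 88 92
f 91 92 90
f 92 88 93
f 92 93 90
f 93 88 94
f 93 94 90
f 94 88 95
f 94 95 90
f 95 88 96
f 95 96 90
f 96 88 97
f 96 97 90
f 97 88 98
f 97 98 90
f 98 88 99
f 98 99 90
f 99 88 100
f 99 100 90
f 100 88 89
f 100 89 90



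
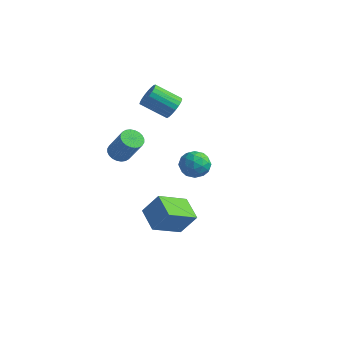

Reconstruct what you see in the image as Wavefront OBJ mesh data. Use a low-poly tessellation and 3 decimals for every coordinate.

v -3.264 1.278 3.357
v -2.946 1.596 4.019
v -4.318 0.999 4.965
v -4.636 0.682 4.303
v -3.133 1.846 3.905
v -4.505 1.25 4.851
v -3.343 1.998 3.697
v -4.715 1.402 4.643
v -3.539 2.026 3.429
v -4.911 1.43 4.375
v -3.688 1.924 3.15
v -5.06 1.328 4.096
v -3.763 1.711 2.906
v -5.135 1.115 3.852
v -3.752 1.423 2.74
v -5.124 0.827 3.686
v -3.657 1.11 2.681
v -5.029 0.513 3.627
v -3.494 0.826 2.739
v -4.866 0.229 3.685
v -3.291 0.62 2.903
v -4.663 0.024 3.849
v -3.083 0.528 3.146
v -4.455 -0.068 4.092
v -2.907 0.566 3.426
v -4.279 -0.031 4.372
v -2.792 0.727 3.694
v -4.164 0.13 4.64
v -2.759 0.983 3.903
v -4.131 0.387 4.849
v -2.813 1.29 4.018
v -4.186 0.694 4.964
v -2.79 -2.568 -2.711
v -2 -2.129 -1.414
v -2.06 -0.891 -3.722
v -1.27 -0.452 -2.426
v -1.53 -3.408 -3.194
v -0.74 -2.969 -1.898
v -0.8 -1.731 -4.206
v -0.01 -1.292 -2.909
v -4.263 -2.599 1.567
v -3.881 -2.048 1.365
v -2.895 -2.151 2.951
v -3.277 -2.701 3.153
v -4.084 -1.925 1.5
v -3.098 -2.028 3.085
v -4.315 -1.905 1.644
v -3.329 -2.007 3.23
v -4.538 -1.99 1.777
v -3.552 -2.093 3.363
v -4.719 -2.168 1.878
v -3.733 -2.271 3.464
v -4.83 -2.412 1.932
v -3.844 -2.514 3.518
v -4.856 -2.684 1.93
v -3.869 -2.786 3.516
v -4.791 -2.943 1.873
v -3.804 -3.045 3.459
v -4.645 -3.149 1.769
v -3.659 -3.252 3.355
v -4.442 -3.272 1.635
v -3.456 -3.375 3.22
v -4.211 -3.293 1.49
v -3.225 -3.395 3.076
v -3.988 -3.207 1.357
v -3.002 -3.31 2.943
v -3.807 -3.029 1.256
v -2.821 -3.132 2.842
v -3.696 -2.786 1.202
v -2.71 -2.888 2.788
v -3.671 -2.514 1.204
v -2.684 -2.616 2.79
v -3.736 -2.255 1.261
v -2.749 -2.357 2.847
v 1.007 -2.282 3.455
v 1.696 -2.866 3.31
v 0.144 -3.074 2.55
v 0.833 -3.658 2.405
v 0.428 -3.624 3.224
v 0.961 -3.135 3.783
v 0.879 -2.805 2.077
v 1.412 -2.316 2.636
v 1.617 -3.189 2.458
v 1.338 -3.695 3.167
v 0.502 -2.245 2.693
v 0.223 -2.751 3.402
v 1.427 -2.504 3.462
v 0.413 -3.436 2.398
v 0.175 -3.416 2.88
v 0.58 -3.759 2.794
v 0.995 -2.662 3.74
v 1.4 -3.006 3.655
v 0.655 -3.451 3.604
v 0.44 -2.934 2.205
v 0.845 -3.278 2.12
v 1.26 -2.181 3.066
v 1.665 -2.524 2.98
v 1.185 -2.489 2.256
v 1.786 -3.038 2.876
v 1.279 -3.503 2.343
v 1.306 -3.002 2.151
v 1.619 -2.714 2.48
v 1.622 -3.335 3.292
v 1.115 -3.801 2.76
v 0.876 -3.781 3.242
v 1.19 -3.493 3.571
v 1.575 -3.525 2.791
v 0.725 -2.139 3.1
v 0.218 -2.605 2.568
v 0.65 -2.447 2.289
v 0.964 -2.159 2.618
v 0.561 -2.437 3.517
v 0.054 -2.902 2.984
v 0.221 -3.226 3.38
v 0.534 -2.938 3.709
v 0.265 -2.415 3.069
f 2 1 5
f 2 5 3
f 3 5 6
f 3 6 4
f 5 1 7
f 5 7 6
f 6 7 8
f 6 8 4
f 7 1 9
f 7 9 8
f 8 9 10
f 8 10 4
f 9 1 11
f 9 11 10
f 10 11 12
f 10 12 4
f 11 1 13
f 11 13 12
f 12 13 14
f 12 14 4
f 13 1 15
f 13 15 14
f 14 15 16
f 14 16 4
f 15 1 17
f 15 17 16
f 16 17 18
f 16 18 4
f 17 1 19
f 17 19 18
f 18 19 20
f 18 20 4
f 19 1 21
f 19 21 20
f 20 21 22
f 20 22 4
f 21 1 23
f 21 23 22
f 22 23 24
f 22 24 4
f 23 1 25
f 23 25 24
f 24 25 26
f 24 26 4
f 25 1 27
f 25 27 26
f 26 27 28
f 26 28 4
f 27 1 29
f 27 29 28
f 28 29 30
f 28 30 4
f 29 1 31
f 29 31 30
f 30 31 32
f 30 32 4
f 31 1 2
f 31 2 32
f 32 2 3
f 32 3 4
f 34 36 33
f 37 34 33
f 33 36 35
f 35 37 33
f 34 40 36
f 38 34 37
f 38 40 34
f 36 40 35
f 39 37 35
f 35 40 39
f 39 38 37
f 40 38 39
f 42 41 45
f 42 45 43
f 43 45 46
f 43 46 44
f 45 41 47
f 45 47 46
f 46 47 48
f 46 48 44
f 47 41 49
f 47 49 48
f 48 49 50
f 48 50 44
f 49 41 51
f 49 51 50
f 50 51 52
f 50 52 44
f 51 41 53
f 51 53 52
f 52 53 54
f 52 54 44
f 53 41 55
f 53 55 54
f 54 55 56
f 54 56 44
f 55 41 57
f 55 57 56
f 56 57 58
f 56 58 44
f 57 41 59
f 57 59 58
f 58 59 60
f 58 60 44
f 59 41 61
f 59 61 60
f 60 61 62
f 60 62 44
f 61 41 63
f 61 63 62
f 62 63 64
f 62 64 44
f 63 41 65
f 63 65 64
f 64 65 66
f 64 66 44
f 65 41 67
f 65 67 66
f 66 67 68
f 66 68 44
f 67 41 69
f 67 69 68
f 68 69 70
f 68 70 44
f 69 41 71
f 69 71 70
f 70 71 72
f 70 72 44
f 71 41 73
f 71 73 72
f 72 73 74
f 72 74 44
f 73 41 42
f 73 42 74
f 74 42 43
f 74 43 44
f 75 112 91
f 112 86 115
f 91 115 80
f 112 115 91
f 75 91 87
f 91 80 92
f 87 92 76
f 91 92 87
f 75 87 96
f 87 76 97
f 96 97 82
f 87 97 96
f 75 96 108
f 96 82 111
f 108 111 85
f 96 111 108
f 75 108 112
f 108 85 116
f 112 116 86
f 108 116 112
f 76 92 103
f 92 80 106
f 103 106 84
f 92 106 103
f 80 115 93
f 115 86 114
f 93 114 79
f 115 114 93
f 86 116 113
f 116 85 109
f 113 109 77
f 116 109 113
f 85 111 110
f 111 82 98
f 110 98 81
f 111 98 110
f 82 97 102
f 97 76 99
f 102 99 83
f 97 99 102
f 78 104 90
f 104 84 105
f 90 105 79
f 104 105 90
f 78 90 88
f 90 79 89
f 88 89 77
f 90 89 88
f 78 88 95
f 88 77 94
f 95 94 81
f 88 94 95
f 78 95 100
f 95 81 101
f 100 101 83
f 95 101 100
f 78 100 104
f 100 83 107
f 104 107 84
f 100 107 104
f 79 105 93
f 105 84 106
f 93 106 80
f 105 106 93
f 77 89 113
f 89 79 114
f 113 114 86
f 89 114 113
f 81 94 110
f 94 77 109
f 110 109 85
f 94 109 110
f 83 101 102
f 101 81 98
f 102 98 82
f 101 98 102
f 84 107 103
f 107 83 99
f 103 99 76
f 107 99 103



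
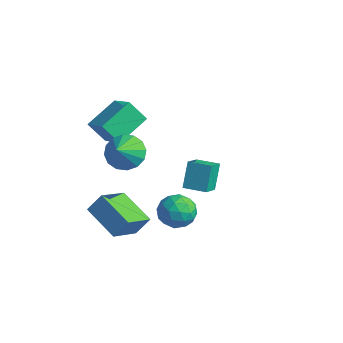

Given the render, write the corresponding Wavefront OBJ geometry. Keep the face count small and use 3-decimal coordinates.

v -0.407 -1.858 1.682
v 0.54 -1.459 1.525
v 0.187 -2.862 2.718
v 0.331 -1.168 1.927
v -0.076 -1.062 2.263
v -0.572 -1.169 2.443
v -1.023 -1.461 2.42
v -1.31 -1.86 2.198
v -1.354 -2.258 1.838
v -1.145 -2.549 1.437
v -0.738 -2.655 1.101
v -0.242 -2.547 0.92
v 0.209 -2.255 0.944
v 0.496 -1.857 1.166
v 1.764 -1.321 -1.481
v 2.392 -0.542 -1.677
v 2.908 -1.998 -0.503
v 3.536 -1.219 -0.699
v 2.695 -1.068 -0.142
v 1.988 -0.65 -0.746
v 3.312 -1.89 -1.434
v 2.605 -1.472 -2.038
v 3.349 -0.894 -1.647
v 2.968 -0.386 -0.849
v 2.332 -2.154 -1.331
v 1.951 -1.646 -0.533
v 1.978 -0.872 -1.665
v 3.322 -1.668 -0.515
v 2.828 -1.58 -0.188
v 3.197 -1.122 -0.303
v 1.74 -0.935 -1.118
v 2.109 -0.477 -1.233
v 2.287 -0.787 -0.331
v 3.191 -2.063 -0.947
v 3.56 -1.605 -1.062
v 2.103 -1.418 -1.877
v 2.472 -0.96 -1.992
v 3.013 -1.753 -1.849
v 2.909 -0.621 -1.762
v 3.582 -1.019 -1.188
v 3.45 -1.413 -1.62
v 3.034 -1.167 -1.975
v 2.685 -0.322 -1.293
v 3.358 -0.72 -0.719
v 2.863 -0.632 -0.391
v 2.448 -0.386 -0.747
v 3.248 -0.529 -1.276
v 1.942 -1.82 -1.461
v 2.615 -2.218 -0.887
v 2.852 -2.154 -1.433
v 2.437 -1.908 -1.789
v 1.718 -1.521 -0.992
v 2.391 -1.919 -0.418
v 2.266 -1.373 -0.205
v 1.85 -1.127 -0.56
v 2.052 -2.011 -0.904
v -1.495 2.72 -4.089
v -1.92 3.439 -2.677
v -1.999 3.759 -4.769
v -2.424 4.477 -3.357
v -0.356 3.303 -4.043
v -0.781 4.021 -2.631
v -0.86 4.341 -4.723
v -1.285 5.06 -3.311
v 0.022 -3.017 -3.72
v -1.983 -3.018 -2.944
v -0.347 -1.322 -4.674
v -2.353 -1.322 -3.898
v 0.393 -2.398 -2.762
v -1.613 -2.398 -1.986
v 0.023 -0.702 -3.716
v -1.982 -0.703 -2.94
v -3.534 -1.636 1.814
v -2.112 -1.871 2.597
v -3.673 0.182 2.611
v -2.252 -0.053 3.394
v -2.848 -1.107 0.726
v -1.427 -1.342 1.509
v -2.988 0.711 1.523
v -1.566 0.476 2.306
f 2 1 4
f 2 4 3
f 4 1 5
f 4 5 3
f 5 1 6
f 5 6 3
f 6 1 7
f 6 7 3
f 7 1 8
f 7 8 3
f 8 1 9
f 8 9 3
f 9 1 10
f 9 10 3
f 10 1 11
f 10 11 3
f 11 1 12
f 11 12 3
f 12 1 13
f 12 13 3
f 13 1 14
f 13 14 3
f 14 1 2
f 14 2 3
f 15 52 31
f 52 26 55
f 31 55 20
f 52 55 31
f 15 31 27
f 31 20 32
f 27 32 16
f 31 32 27
f 15 27 36
f 27 16 37
f 36 37 22
f 27 37 36
f 15 36 48
f 36 22 51
f 48 51 25
f 36 51 48
f 15 48 52
f 48 25 56
f 52 56 26
f 48 56 52
f 16 32 43
f 32 20 46
f 43 46 24
f 32 46 43
f 20 55 33
f 55 26 54
f 33 54 19
f 55 54 33
f 26 56 53
f 56 25 49
f 53 49 17
f 56 49 53
f 25 51 50
f 51 22 38
f 50 38 21
f 51 38 50
f 22 37 42
f 37 16 39
f 42 39 23
f 37 39 42
f 18 44 30
f 44 24 45
f 30 45 19
f 44 45 30
f 18 30 28
f 30 19 29
f 28 29 17
f 30 29 28
f 18 28 35
f 28 17 34
f 35 34 21
f 28 34 35
f 18 35 40
f 35 21 41
f 40 41 23
f 35 41 40
f 18 40 44
f 40 23 47
f 44 47 24
f 40 47 44
f 19 45 33
f 45 24 46
f 33 46 20
f 45 46 33
f 17 29 53
f 29 19 54
f 53 54 26
f 29 54 53
f 21 34 50
f 34 17 49
f 50 49 25
f 34 49 50
f 23 41 42
f 41 21 38
f 42 38 22
f 41 38 42
f 24 47 43
f 47 23 39
f 43 39 16
f 47 39 43
f 58 60 57
f 61 58 57
f 57 60 59
f 59 61 57
f 58 64 60
f 62 58 61
f 62 64 58
f 60 64 59
f 63 61 59
f 59 64 63
f 63 62 61
f 64 62 63
f 66 68 65
f 69 66 65
f 65 68 67
f 67 69 65
f 66 72 68
f 70 66 69
f 70 72 66
f 68 72 67
f 71 69 67
f 67 72 71
f 71 70 69
f 72 70 71
f 74 76 73
f 77 74 73
f 73 76 75
f 75 77 73
f 74 80 76
f 78 74 77
f 78 80 74
f 76 80 75
f 79 77 75
f 75 80 79
f 79 78 77
f 80 78 79



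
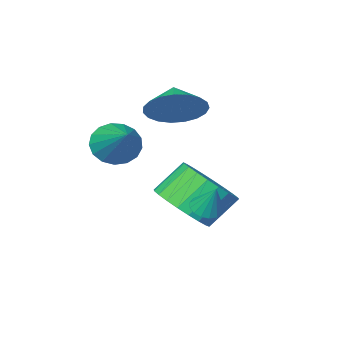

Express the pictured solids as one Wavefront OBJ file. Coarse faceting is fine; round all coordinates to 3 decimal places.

v 1.889 -1.188 -2.747
v 2.667 -0.803 -2.088
v 1.73 -0.608 -1.094
v 0.951 -0.992 -1.753
v 2.538 -0.446 -2.28
v 1.6 -0.251 -1.287
v 2.309 -0.203 -2.544
v 1.372 -0.008 -1.55
v 2.017 -0.109 -2.838
v 1.079 0.086 -1.844
v 1.705 -0.179 -3.118
v 0.767 0.016 -2.125
v 1.421 -0.403 -3.342
v 0.483 -0.208 -2.348
v 1.208 -0.747 -3.475
v 0.271 -0.552 -2.482
v 1.099 -1.157 -3.498
v 0.162 -0.962 -2.504
v 1.11 -1.572 -3.406
v 0.173 -1.377 -2.412
v 1.24 -1.929 -3.213
v 0.302 -1.734 -2.22
v 1.468 -2.172 -2.95
v 0.531 -1.977 -1.956
v 1.761 -2.266 -2.656
v 0.823 -2.071 -1.662
v 2.073 -2.196 -2.375
v 1.135 -2.001 -1.382
v 2.357 -1.972 -2.152
v 1.419 -1.777 -1.158
v 2.569 -1.628 -2.018
v 1.632 -1.433 -1.025
v 2.678 -1.218 -1.996
v 1.741 -1.023 -1.002
v 0.75 -3.165 0.487
v 1.693 -3.543 0.653
v 0.35 -3.895 1.093
v 1.654 -3.258 0.971
v 1.459 -2.957 1.205
v 1.141 -2.692 1.314
v 0.755 -2.509 1.281
v 0.368 -2.439 1.111
v 0.048 -2.495 0.832
v -0.152 -2.666 0.494
v -0.195 -2.924 0.155
v -0.075 -3.223 -0.127
v 0.187 -3.512 -0.303
v 0.547 -3.741 -0.342
v 0.942 -3.871 -0.238
v 1.303 -3.878 -0.008
v 1.569 -3.762 0.307
v 3.31 -2.56 -0.212
v 3.889 -2.411 -0.759
v 3.89 -0.98 0.832
v 3.584 -2.212 -0.89
v 3.215 -2.093 -0.867
v 2.869 -2.08 -0.693
v 2.624 -2.178 -0.409
v 2.536 -2.363 -0.08
v 2.625 -2.593 0.219
v 2.872 -2.816 0.419
v 3.219 -2.98 0.475
v 3.586 -3.048 0.373
v 3.891 -3.004 0.137
v 4.063 -2.858 -0.178
v 4.062 -2.644 -0.502
v 2.171 0.533 -1.964
v 2.57 0.811 -2.151
v 2.229 1.087 -1.016
v 2.369 0.943 -2.216
v 2.123 0.982 -2.223
v 1.889 0.917 -2.171
v 1.719 0.765 -2.072
v 1.652 0.56 -1.948
v 1.705 0.348 -1.828
v 1.864 0.179 -1.739
v 2.094 0.091 -1.702
v 2.342 0.104 -1.725
v 2.55 0.216 -1.802
v 2.672 0.4 -1.917
v 2.679 0.615 -2.043
f 2 1 5
f 2 5 3
f 3 5 6
f 3 6 4
f 5 1 7
f 5 7 6
f 6 7 8
f 6 8 4
f 7 1 9
f 7 9 8
f 8 9 10
f 8 10 4
f 9 1 11
f 9 11 10
f 10 11 12
f 10 12 4
f 11 1 13
f 11 13 12
f 12 13 14
f 12 14 4
f 13 1 15
f 13 15 14
f 14 15 16
f 14 16 4
f 15 1 17
f 15 17 16
f 16 17 18
f 16 18 4
f 17 1 19
f 17 19 18
f 18 19 20
f 18 20 4
f 19 1 21
f 19 21 20
f 20 21 22
f 20 22 4
f 21 1 23
f 21 23 22
f 22 23 24
f 22 24 4
f 23 1 25
f 23 25 24
f 24 25 26
f 24 26 4
f 25 1 27
f 25 27 26
f 26 27 28
f 26 28 4
f 27 1 29
f 27 29 28
f 28 29 30
f 28 30 4
f 29 1 31
f 29 31 30
f 30 31 32
f 30 32 4
f 31 1 33
f 31 33 32
f 32 33 34
f 32 34 4
f 33 1 2
f 33 2 34
f 34 2 3
f 34 3 4
f 36 35 38
f 36 38 37
f 38 35 39
f 38 39 37
f 39 35 40
f 39 40 37
f 40 35 41
f 40 41 37
f 41 35 42
f 41 42 37
f 42 35 43
f 42 43 37
f 43 35 44
f 43 44 37
f 44 35 45
f 44 45 37
f 45 35 46
f 45 46 37
f 46 35 47
f 46 47 37
f 47 35 48
f 47 48 37
f 48 35 49
f 48 49 37
f 49 35 50
f 49 50 37
f 50 35 51
f 50 51 37
f 51 35 36
f 51 36 37
f 53 52 55
f 53 55 54
f 55 52 56
f 55 56 54
f 56 52 57
f 56 57 54
f 57 52 58
f 57 58 54
f 58 52 59
f 58 59 54
f 59 52 60
f 59 60 54
f 60 52 61
f 60 61 54
f 61 52 62
f 61 62 54
f 62 52 63
f 62 63 54
f 63 52 64
f 63 64 54
f 64 52 65
f 64 65 54
f 65 52 66
f 65 66 54
f 66 52 53
f 66 53 54
f 68 67 70
f 68 70 69
f 70 67 71
f 70 71 69
f 71 67 72
f 71 72 69
f 72 67 73
f 72 73 69
f 73 67 74
f 73 74 69
f 74 67 75
f 74 75 69
f 75 67 76
f 75 76 69
f 76 67 77
f 76 77 69
f 77 67 78
f 77 78 69
f 78 67 79
f 78 79 69
f 79 67 80
f 79 80 69
f 80 67 81
f 80 81 69
f 81 67 68
f 81 68 69



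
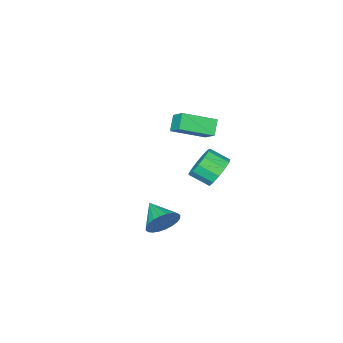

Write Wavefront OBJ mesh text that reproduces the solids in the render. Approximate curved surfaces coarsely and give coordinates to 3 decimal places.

v -3.273 -2.485 -3.146
v -3.896 -2.935 -2.345
v -3.013 -1.435 -2.354
v -3.637 -1.885 -1.554
v -1.583 -3.475 -2.386
v -2.207 -3.925 -1.586
v -1.324 -2.425 -1.595
v -1.947 -2.875 -0.794
v 4.016 2.457 -3.862
v 4.339 2.045 -4.702
v 3.704 1.023 -3.278
v 4.665 2.059 -4.494
v 4.892 2.133 -4.191
v 4.985 2.257 -3.837
v 4.931 2.411 -3.487
v 4.737 2.573 -3.194
v 4.434 2.716 -3.003
v 4.067 2.82 -2.942
v 3.692 2.869 -3.022
v 3.367 2.856 -3.23
v 3.14 2.781 -3.533
v 3.047 2.658 -3.887
v 3.101 2.503 -4.237
v 3.294 2.342 -4.53
v 3.598 2.198 -4.721
v 3.965 2.094 -4.782
v -1.533 0.612 -3.614
v -0.876 1.304 -3.2
v -0.269 0.34 -2.553
v -0.927 -0.352 -2.966
v -1.33 1.266 -2.831
v -0.723 0.302 -2.184
v -1.848 1.02 -2.711
v -1.241 0.057 -2.063
v -2.267 0.645 -2.877
v -1.66 -0.318 -2.229
v -2.452 0.259 -3.277
v -1.845 -0.704 -2.63
v -2.346 -0.014 -3.784
v -1.739 -0.978 -3.137
v -1.982 -0.089 -4.237
v -1.375 -1.053 -3.59
v -1.476 0.058 -4.492
v -0.869 -0.906 -3.845
v -0.987 0.382 -4.468
v -0.381 -0.582 -3.821
v -0.673 0.778 -4.173
v -0.066 -0.186 -3.526
v -0.631 1.122 -3.7
v -0.024 0.158 -3.053
f 2 4 1
f 5 2 1
f 1 4 3
f 3 5 1
f 2 8 4
f 6 2 5
f 6 8 2
f 4 8 3
f 7 5 3
f 3 8 7
f 7 6 5
f 8 6 7
f 10 9 12
f 10 12 11
f 12 9 13
f 12 13 11
f 13 9 14
f 13 14 11
f 14 9 15
f 14 15 11
f 15 9 16
f 15 16 11
f 16 9 17
f 16 17 11
f 17 9 18
f 17 18 11
f 18 9 19
f 18 19 11
f 19 9 20
f 19 20 11
f 20 9 21
f 20 21 11
f 21 9 22
f 21 22 11
f 22 9 23
f 22 23 11
f 23 9 24
f 23 24 11
f 24 9 25
f 24 25 11
f 25 9 26
f 25 26 11
f 26 9 10
f 26 10 11
f 28 27 31
f 28 31 29
f 29 31 32
f 29 32 30
f 31 27 33
f 31 33 32
f 32 33 34
f 32 34 30
f 33 27 35
f 33 35 34
f 34 35 36
f 34 36 30
f 35 27 37
f 35 37 36
f 36 37 38
f 36 38 30
f 37 27 39
f 37 39 38
f 38 39 40
f 38 40 30
f 39 27 41
f 39 41 40
f 40 41 42
f 40 42 30
f 41 27 43
f 41 43 42
f 42 43 44
f 42 44 30
f 43 27 45
f 43 45 44
f 44 45 46
f 44 46 30
f 45 27 47
f 45 47 46
f 46 47 48
f 46 48 30
f 47 27 49
f 47 49 48
f 48 49 50
f 48 50 30
f 49 27 28
f 49 28 50
f 50 28 29
f 50 29 30



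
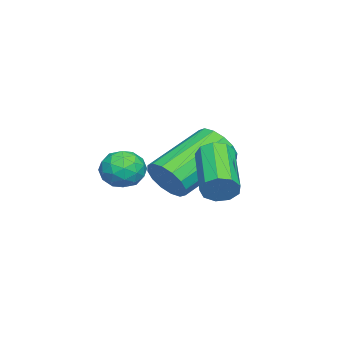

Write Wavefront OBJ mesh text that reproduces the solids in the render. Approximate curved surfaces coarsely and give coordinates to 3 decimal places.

v -1.537 -0.749 0.737
v -1.124 -0.18 0.784
v -0.616 -1.42 0.776
v -0.203 -0.851 0.823
v -0.623 -1.026 1.36
v -1.192 -0.612 1.336
v -0.548 -0.988 0.224
v -1.117 -0.574 0.2
v -0.513 -0.328 0.466
v -0.559 -0.351 1.169
v -1.181 -1.249 0.391
v -1.227 -1.272 1.094
v -1.411 -0.405 0.757
v -0.329 -1.195 0.803
v -0.576 -1.298 1.119
v -0.333 -0.963 1.146
v -1.451 -0.659 1.082
v -1.209 -0.325 1.109
v -0.914 -0.822 1.448
v -0.531 -1.275 0.451
v -0.289 -0.941 0.478
v -1.407 -0.637 0.414
v -1.164 -0.302 0.441
v -0.826 -0.778 0.112
v -0.809 -0.158 0.598
v -0.268 -0.553 0.621
v -0.471 -0.633 0.269
v -0.805 -0.389 0.255
v -0.837 -0.172 1.011
v -0.296 -0.566 1.034
v -0.542 -0.669 1.35
v -0.877 -0.426 1.336
v -0.477 -0.259 0.824
v -1.444 -1.034 0.526
v -0.903 -1.428 0.549
v -0.863 -1.174 0.224
v -1.198 -0.931 0.21
v -1.472 -1.047 0.939
v -0.931 -1.442 0.962
v -0.935 -1.211 1.305
v -1.269 -0.967 1.291
v -1.263 -1.341 0.736
v 1.298 2.585 1.144
v 1.575 2.253 1.468
v 0.058 1.684 2.181
v -0.218 2.015 1.856
v 1.529 2.581 1.632
v 0.012 2.012 2.345
v 1.375 2.911 1.567
v -0.142 2.341 2.28
v 1.185 3.088 1.305
v -0.331 2.518 2.017
v 1.048 3.029 0.966
v -0.469 2.46 1.679
v 1.028 2.763 0.711
v -0.488 2.194 1.424
v 1.135 2.413 0.658
v -0.382 1.844 1.371
v 1.318 2.144 0.832
v -0.199 1.574 1.545
v 1.492 2.081 1.152
v -0.025 1.511 1.865
v -0.683 0.517 0.567
v -0.202 0.828 1.036
v -1.757 1.833 1.962
v -2.237 1.523 1.493
v -0.222 1.07 0.74
v -1.777 2.076 1.666
v -0.365 1.164 0.398
v -1.92 2.169 1.323
v -0.594 1.085 0.1
v -2.148 2.09 1.026
v -0.846 0.853 -0.072
v -2.4 1.859 0.854
v -1.054 0.532 -0.073
v -2.609 1.537 0.853
v -1.163 0.207 0.098
v -2.718 1.212 1.024
v -1.143 -0.036 0.394
v -2.698 0.97 1.32
v -1 -0.129 0.737
v -2.555 0.876 1.662
v -0.772 -0.05 1.034
v -2.326 0.955 1.96
v -0.52 0.181 1.206
v -2.074 1.187 2.132
v -0.311 0.503 1.207
v -1.866 1.508 2.133
f 1 38 17
f 38 12 41
f 17 41 6
f 38 41 17
f 1 17 13
f 17 6 18
f 13 18 2
f 17 18 13
f 1 13 22
f 13 2 23
f 22 23 8
f 13 23 22
f 1 22 34
f 22 8 37
f 34 37 11
f 22 37 34
f 1 34 38
f 34 11 42
f 38 42 12
f 34 42 38
f 2 18 29
f 18 6 32
f 29 32 10
f 18 32 29
f 6 41 19
f 41 12 40
f 19 40 5
f 41 40 19
f 12 42 39
f 42 11 35
f 39 35 3
f 42 35 39
f 11 37 36
f 37 8 24
f 36 24 7
f 37 24 36
f 8 23 28
f 23 2 25
f 28 25 9
f 23 25 28
f 4 30 16
f 30 10 31
f 16 31 5
f 30 31 16
f 4 16 14
f 16 5 15
f 14 15 3
f 16 15 14
f 4 14 21
f 14 3 20
f 21 20 7
f 14 20 21
f 4 21 26
f 21 7 27
f 26 27 9
f 21 27 26
f 4 26 30
f 26 9 33
f 30 33 10
f 26 33 30
f 5 31 19
f 31 10 32
f 19 32 6
f 31 32 19
f 3 15 39
f 15 5 40
f 39 40 12
f 15 40 39
f 7 20 36
f 20 3 35
f 36 35 11
f 20 35 36
f 9 27 28
f 27 7 24
f 28 24 8
f 27 24 28
f 10 33 29
f 33 9 25
f 29 25 2
f 33 25 29
f 44 43 47
f 44 47 45
f 45 47 48
f 45 48 46
f 47 43 49
f 47 49 48
f 48 49 50
f 48 50 46
f 49 43 51
f 49 51 50
f 50 51 52
f 50 52 46
f 51 43 53
f 51 53 52
f 52 53 54
f 52 54 46
f 53 43 55
f 53 55 54
f 54 55 56
f 54 56 46
f 55 43 57
f 55 57 56
f 56 57 58
f 56 58 46
f 57 43 59
f 57 59 58
f 58 59 60
f 58 60 46
f 59 43 61
f 59 61 60
f 60 61 62
f 60 62 46
f 61 43 44
f 61 44 62
f 62 44 45
f 62 45 46
f 64 63 67
f 64 67 65
f 65 67 68
f 65 68 66
f 67 63 69
f 67 69 68
f 68 69 70
f 68 70 66
f 69 63 71
f 69 71 70
f 70 71 72
f 70 72 66
f 71 63 73
f 71 73 72
f 72 73 74
f 72 74 66
f 73 63 75
f 73 75 74
f 74 75 76
f 74 76 66
f 75 63 77
f 75 77 76
f 76 77 78
f 76 78 66
f 77 63 79
f 77 79 78
f 78 79 80
f 78 80 66
f 79 63 81
f 79 81 80
f 80 81 82
f 80 82 66
f 81 63 83
f 81 83 82
f 82 83 84
f 82 84 66
f 83 63 85
f 83 85 84
f 84 85 86
f 84 86 66
f 85 63 87
f 85 87 86
f 86 87 88
f 86 88 66
f 87 63 64
f 87 64 88
f 88 64 65
f 88 65 66



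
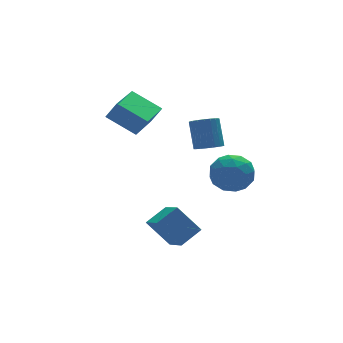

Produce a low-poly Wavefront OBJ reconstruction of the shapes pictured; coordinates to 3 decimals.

v -1.591 -1.431 -2.109
v -2.347 -0.702 -0.956
v -1.481 -0.101 -2.878
v -2.238 0.628 -1.725
v -0.562 -1.208 -1.575
v -1.319 -0.479 -0.422
v -0.453 0.122 -2.344
v -1.209 0.851 -1.191
v 0.239 -0.654 0.682
v 1.145 -0.2 0.497
v 0.915 -1.48 1.963
v 1.821 -1.026 1.778
v 1.031 -0.471 2.138
v 0.613 0.039 1.347
v 1.447 -1.719 1.113
v 1.029 -1.209 0.322
v 1.892 -0.858 0.763
v 1.634 -0.087 1.397
v 0.426 -1.593 1.063
v 0.168 -0.822 1.697
v 0.632 -0.355 0.477
v 1.428 -1.325 1.983
v 0.963 -1 2.195
v 1.496 -0.732 2.086
v 0.32 -0.214 0.977
v 0.852 0.053 0.868
v 0.785 -0.107 1.832
v 1.208 -1.733 1.592
v 1.74 -1.466 1.483
v 0.564 -0.948 0.374
v 1.097 -0.68 0.265
v 1.275 -1.573 0.628
v 1.604 -0.474 0.525
v 2.002 -0.96 1.278
v 1.782 -1.367 0.887
v 1.536 -1.067 0.422
v 1.453 -0.021 0.897
v 1.85 -0.506 1.65
v 1.386 -0.181 1.862
v 1.14 0.119 1.396
v 1.892 -0.408 1.054
v 0.21 -1.174 0.81
v 0.607 -1.659 1.563
v 0.92 -1.799 1.064
v 0.674 -1.499 0.598
v 0.058 -0.72 1.182
v 0.456 -1.206 1.935
v 0.524 -0.613 2.038
v 0.278 -0.313 1.573
v 0.168 -1.272 1.406
v -1.789 2.511 2.533
v -2.731 3.54 3.337
v -0.426 3.942 2.299
v -1.368 4.971 3.103
v -1.372 2.249 3.357
v -2.314 3.278 4.161
v -0.009 3.68 3.123
v -0.951 4.709 3.927
v 0.239 -0.27 2.686
v 0.871 -0.249 2.587
v 1.032 0.531 3.774
v 0.401 0.51 3.874
v 0.788 -0.033 2.456
v 0.949 0.747 3.644
v 0.609 0.142 2.365
v 0.77 0.922 3.553
v 0.367 0.246 2.33
v 0.528 1.026 3.518
v 0.102 0.261 2.356
v 0.263 1.041 3.544
v -0.138 0.184 2.439
v 0.023 0.964 3.627
v -0.314 0.028 2.565
v -0.153 0.808 3.753
v -0.394 -0.179 2.712
v -0.232 0.601 3.9
v -0.364 -0.402 2.855
v -0.203 0.378 4.042
v -0.23 -0.602 2.968
v -0.069 0.178 4.155
v -0.015 -0.745 3.032
v 0.147 0.035 4.22
v 0.245 -0.805 3.037
v 0.406 -0.025 4.225
v 0.503 -0.773 2.981
v 0.664 0.007 4.169
v 0.715 -0.654 2.874
v 0.877 0.126 4.062
v 0.846 -0.469 2.734
v 1.007 0.311 3.922
f 2 4 1
f 5 2 1
f 1 4 3
f 3 5 1
f 2 8 4
f 6 2 5
f 6 8 2
f 4 8 3
f 7 5 3
f 3 8 7
f 7 6 5
f 8 6 7
f 9 46 25
f 46 20 49
f 25 49 14
f 46 49 25
f 9 25 21
f 25 14 26
f 21 26 10
f 25 26 21
f 9 21 30
f 21 10 31
f 30 31 16
f 21 31 30
f 9 30 42
f 30 16 45
f 42 45 19
f 30 45 42
f 9 42 46
f 42 19 50
f 46 50 20
f 42 50 46
f 10 26 37
f 26 14 40
f 37 40 18
f 26 40 37
f 14 49 27
f 49 20 48
f 27 48 13
f 49 48 27
f 20 50 47
f 50 19 43
f 47 43 11
f 50 43 47
f 19 45 44
f 45 16 32
f 44 32 15
f 45 32 44
f 16 31 36
f 31 10 33
f 36 33 17
f 31 33 36
f 12 38 24
f 38 18 39
f 24 39 13
f 38 39 24
f 12 24 22
f 24 13 23
f 22 23 11
f 24 23 22
f 12 22 29
f 22 11 28
f 29 28 15
f 22 28 29
f 12 29 34
f 29 15 35
f 34 35 17
f 29 35 34
f 12 34 38
f 34 17 41
f 38 41 18
f 34 41 38
f 13 39 27
f 39 18 40
f 27 40 14
f 39 40 27
f 11 23 47
f 23 13 48
f 47 48 20
f 23 48 47
f 15 28 44
f 28 11 43
f 44 43 19
f 28 43 44
f 17 35 36
f 35 15 32
f 36 32 16
f 35 32 36
f 18 41 37
f 41 17 33
f 37 33 10
f 41 33 37
f 52 54 51
f 55 52 51
f 51 54 53
f 53 55 51
f 52 58 54
f 56 52 55
f 56 58 52
f 54 58 53
f 57 55 53
f 53 58 57
f 57 56 55
f 58 56 57
f 60 59 63
f 60 63 61
f 61 63 64
f 61 64 62
f 63 59 65
f 63 65 64
f 64 65 66
f 64 66 62
f 65 59 67
f 65 67 66
f 66 67 68
f 66 68 62
f 67 59 69
f 67 69 68
f 68 69 70
f 68 70 62
f 69 59 71
f 69 71 70
f 70 71 72
f 70 72 62
f 71 59 73
f 71 73 72
f 72 73 74
f 72 74 62
f 73 59 75
f 73 75 74
f 74 75 76
f 74 76 62
f 75 59 77
f 75 77 76
f 76 77 78
f 76 78 62
f 77 59 79
f 77 79 78
f 78 79 80
f 78 80 62
f 79 59 81
f 79 81 80
f 80 81 82
f 80 82 62
f 81 59 83
f 81 83 82
f 82 83 84
f 82 84 62
f 83 59 85
f 83 85 84
f 84 85 86
f 84 86 62
f 85 59 87
f 85 87 86
f 86 87 88
f 86 88 62
f 87 59 89
f 87 89 88
f 88 89 90
f 88 90 62
f 89 59 60
f 89 60 90
f 90 60 61
f 90 61 62



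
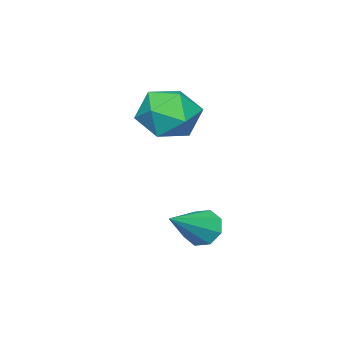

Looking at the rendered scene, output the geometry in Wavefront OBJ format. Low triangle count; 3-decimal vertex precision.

v 0.556 1.158 -0.644
v 1.204 1.485 0.229
v 0.276 -0.465 0.171
v 0.924 -0.138 1.044
v -0.088 0.349 0.875
v 0.085 1.352 0.371
v 1.395 -0.332 0.029
v 1.568 0.671 -0.475
v 1.723 0.564 0.645
v 0.807 0.985 1.168
v 0.673 0.035 -0.768
v -0.243 0.456 -0.245
v 2.667 3.156 -3.281
v 3.038 3.135 -3.886
v 4.233 3.064 -2.319
v 2.959 3.643 -3.709
v 2.708 3.865 -3.28
v 2.434 3.672 -2.853
v 2.296 3.176 -2.676
v 2.376 2.669 -2.854
v 2.627 2.447 -3.283
v 2.901 2.64 -3.71
f 1 12 6
f 1 6 2
f 1 2 8
f 1 8 11
f 1 11 12
f 2 6 10
f 6 12 5
f 12 11 3
f 11 8 7
f 8 2 9
f 4 10 5
f 4 5 3
f 4 3 7
f 4 7 9
f 4 9 10
f 5 10 6
f 3 5 12
f 7 3 11
f 9 7 8
f 10 9 2
f 14 13 16
f 14 16 15
f 16 13 17
f 16 17 15
f 17 13 18
f 17 18 15
f 18 13 19
f 18 19 15
f 19 13 20
f 19 20 15
f 20 13 21
f 20 21 15
f 21 13 22
f 21 22 15
f 22 13 14
f 22 14 15



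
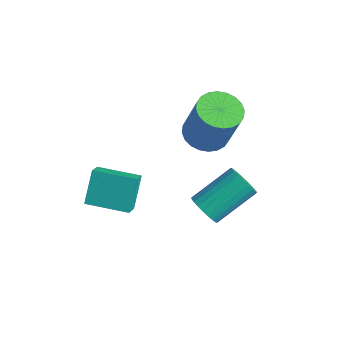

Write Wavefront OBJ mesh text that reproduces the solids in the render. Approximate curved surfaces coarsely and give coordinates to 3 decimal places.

v -3.387 -2.069 -4.703
v -3.86 -1.369 -3.428
v -2.025 -0.974 -4.799
v -2.498 -0.274 -3.524
v -2.922 -2.606 -4.236
v -3.395 -1.906 -2.961
v -1.56 -1.511 -4.332
v -2.033 -0.811 -3.057
v -1.255 1.801 -1.084
v -0.704 1.091 -1.282
v 0.085 1.149 0.706
v -0.465 1.859 0.904
v -0.496 1.369 -1.373
v 0.294 1.427 0.615
v -0.403 1.713 -1.42
v 0.387 1.77 0.568
v -0.44 2.07 -1.416
v 0.35 2.127 0.573
v -0.6 2.386 -1.361
v 0.189 2.443 0.628
v -0.861 2.613 -1.264
v -0.072 2.671 0.724
v -1.181 2.717 -1.14
v -0.392 2.774 0.849
v -1.513 2.681 -1.007
v -0.724 2.738 0.981
v -1.805 2.511 -0.886
v -1.016 2.569 1.102
v -2.014 2.233 -0.795
v -1.224 2.291 1.193
v -2.107 1.89 -0.748
v -1.317 1.947 1.24
v -2.07 1.533 -0.753
v -1.28 1.59 1.236
v -1.909 1.217 -0.808
v -1.12 1.274 1.181
v -1.648 0.989 -0.904
v -0.859 1.047 1.084
v -1.328 0.886 -1.029
v -0.539 0.943 0.96
v -0.996 0.922 -1.161
v -0.207 0.979 0.827
v 1.411 -0.251 -2.412
v 2.096 -0.253 -2.555
v 2.314 1.369 -1.53
v 1.629 1.371 -1.388
v 1.999 -0.107 -2.764
v 2.217 1.514 -1.74
v 1.812 0.016 -2.92
v 2.03 1.638 -1.896
v 1.564 0.099 -2.999
v 1.782 1.721 -1.975
v 1.292 0.129 -2.988
v 1.51 1.75 -1.964
v 1.039 0.101 -2.89
v 1.257 1.722 -1.866
v 0.843 0.019 -2.719
v 1.06 1.641 -1.694
v 0.733 -0.103 -2.501
v 0.95 1.518 -1.477
v 0.726 -0.249 -2.27
v 0.944 1.373 -1.245
v 0.823 -0.394 -2.06
v 1.041 1.227 -1.036
v 1.01 -0.518 -1.904
v 1.228 1.104 -0.88
v 1.258 -0.601 -1.825
v 1.476 1.021 -0.801
v 1.53 -0.63 -1.836
v 1.748 0.991 -0.812
v 1.783 -0.602 -1.934
v 2.001 1.019 -0.91
v 1.98 -0.521 -2.106
v 2.197 1.101 -1.081
v 2.09 -0.398 -2.323
v 2.307 1.223 -1.299
f 2 4 1
f 5 2 1
f 1 4 3
f 3 5 1
f 2 8 4
f 6 2 5
f 6 8 2
f 4 8 3
f 7 5 3
f 3 8 7
f 7 6 5
f 8 6 7
f 10 9 13
f 10 13 11
f 11 13 14
f 11 14 12
f 13 9 15
f 13 15 14
f 14 15 16
f 14 16 12
f 15 9 17
f 15 17 16
f 16 17 18
f 16 18 12
f 17 9 19
f 17 19 18
f 18 19 20
f 18 20 12
f 19 9 21
f 19 21 20
f 20 21 22
f 20 22 12
f 21 9 23
f 21 23 22
f 22 23 24
f 22 24 12
f 23 9 25
f 23 25 24
f 24 25 26
f 24 26 12
f 25 9 27
f 25 27 26
f 26 27 28
f 26 28 12
f 27 9 29
f 27 29 28
f 28 29 30
f 28 30 12
f 29 9 31
f 29 31 30
f 30 31 32
f 30 32 12
f 31 9 33
f 31 33 32
f 32 33 34
f 32 34 12
f 33 9 35
f 33 35 34
f 34 35 36
f 34 36 12
f 35 9 37
f 35 37 36
f 36 37 38
f 36 38 12
f 37 9 39
f 37 39 38
f 38 39 40
f 38 40 12
f 39 9 41
f 39 41 40
f 40 41 42
f 40 42 12
f 41 9 10
f 41 10 42
f 42 10 11
f 42 11 12
f 44 43 47
f 44 47 45
f 45 47 48
f 45 48 46
f 47 43 49
f 47 49 48
f 48 49 50
f 48 50 46
f 49 43 51
f 49 51 50
f 50 51 52
f 50 52 46
f 51 43 53
f 51 53 52
f 52 53 54
f 52 54 46
f 53 43 55
f 53 55 54
f 54 55 56
f 54 56 46
f 55 43 57
f 55 57 56
f 56 57 58
f 56 58 46
f 57 43 59
f 57 59 58
f 58 59 60
f 58 60 46
f 59 43 61
f 59 61 60
f 60 61 62
f 60 62 46
f 61 43 63
f 61 63 62
f 62 63 64
f 62 64 46
f 63 43 65
f 63 65 64
f 64 65 66
f 64 66 46
f 65 43 67
f 65 67 66
f 66 67 68
f 66 68 46
f 67 43 69
f 67 69 68
f 68 69 70
f 68 70 46
f 69 43 71
f 69 71 70
f 70 71 72
f 70 72 46
f 71 43 73
f 71 73 72
f 72 73 74
f 72 74 46
f 73 43 75
f 73 75 74
f 74 75 76
f 74 76 46
f 75 43 44
f 75 44 76
f 76 44 45
f 76 45 46

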